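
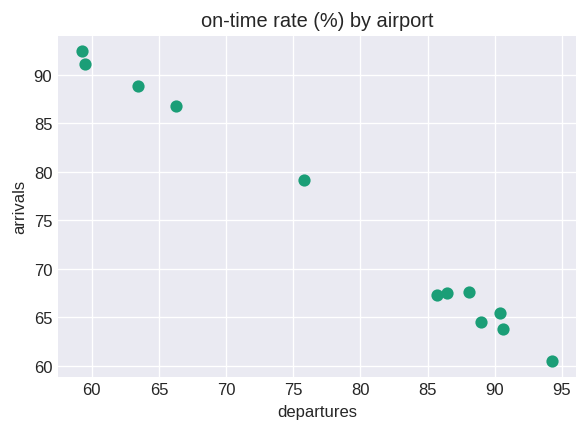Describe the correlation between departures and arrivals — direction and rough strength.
Points are negatively correlated; strong (|r| ≈ 1.0).

negative, strong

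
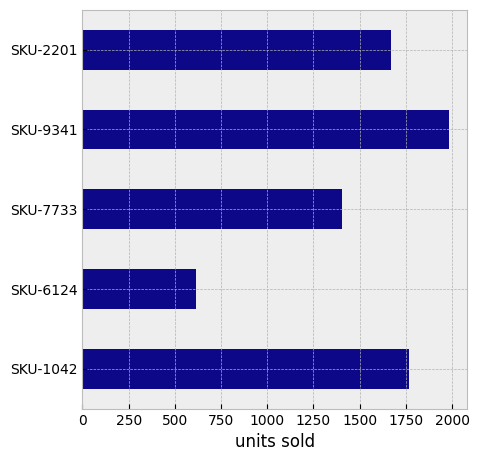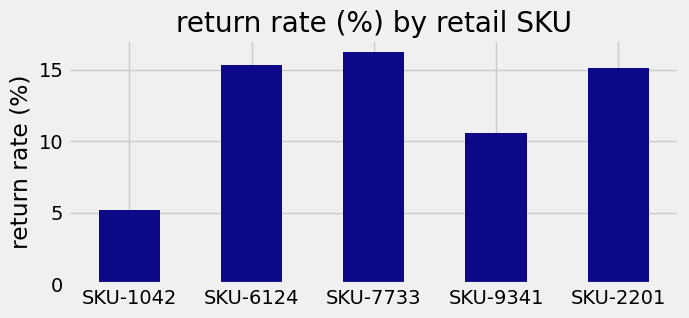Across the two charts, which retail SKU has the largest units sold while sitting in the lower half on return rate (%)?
SKU-9341

Chart 2 median return rate (%) ≈ 16; below-median retail SKUs: SKU-1042, SKU-9341. Among those, SKU-9341 has the highest units sold (≈ 2000).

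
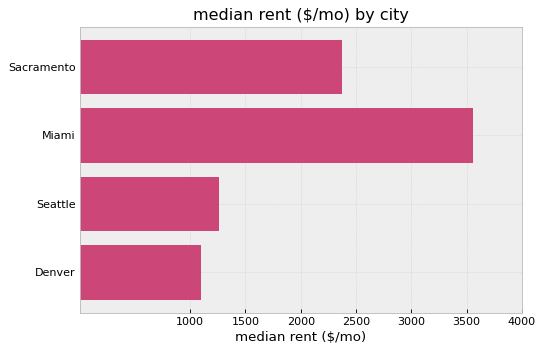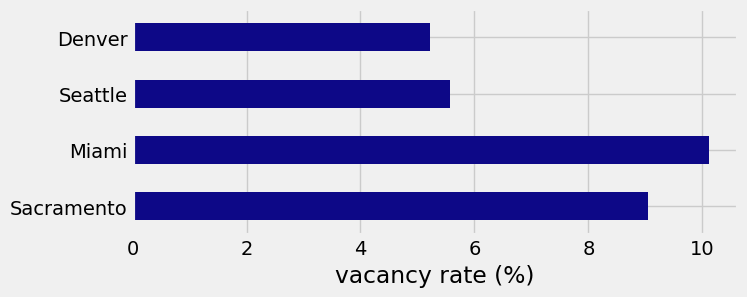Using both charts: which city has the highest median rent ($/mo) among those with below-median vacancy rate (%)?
Chart 2 median vacancy rate (%) ≈ 7; below-median cities: Seattle, Denver. Among those, Seattle has the highest median rent ($/mo) (≈ 1500).

Seattle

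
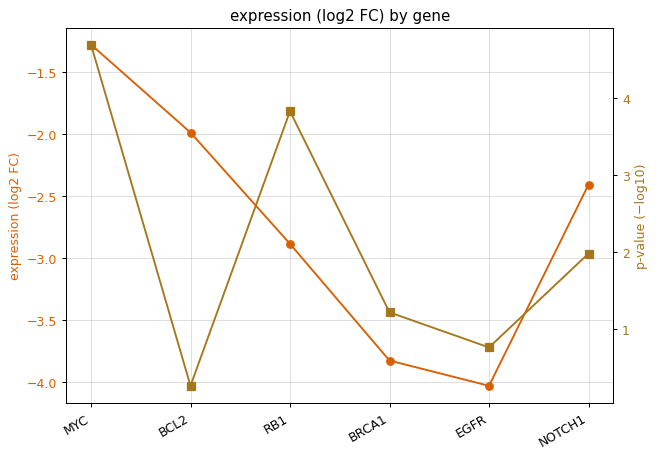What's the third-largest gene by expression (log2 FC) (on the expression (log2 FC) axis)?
NOTCH1

Top 4 (on the expression (log2 FC) axis): MYC ≈ -1.5, BCL2 ≈ -2.0, NOTCH1 ≈ -2.5, RB1 ≈ -3.0.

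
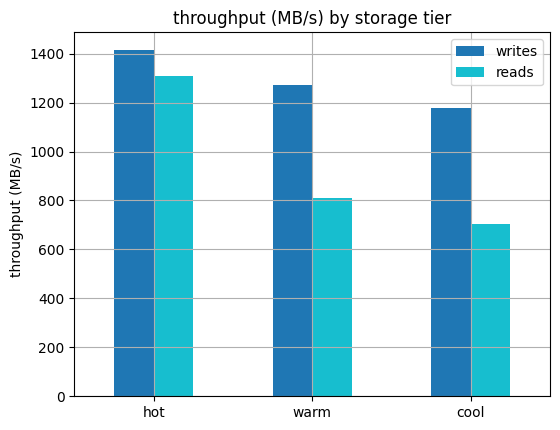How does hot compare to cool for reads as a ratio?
≈ 1.75×

hot ≈ 1400, cool ≈ 800; 1400/800 ≈ 1.75.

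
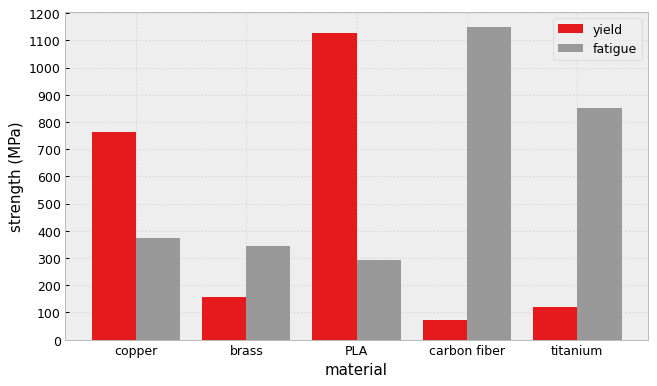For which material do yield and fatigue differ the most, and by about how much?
carbon fiber, ≈ 1000 MPa

carbon fiber: yield ≈ 100, fatigue ≈ 1100 → gap ≈ 1000. Next-largest (PLA) is only ≈ 800.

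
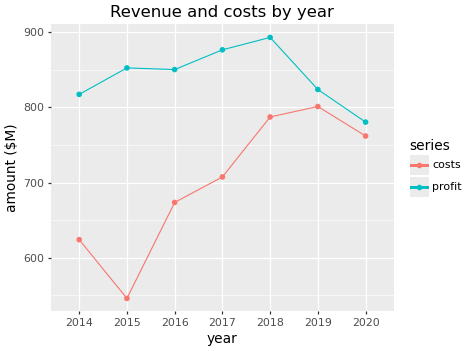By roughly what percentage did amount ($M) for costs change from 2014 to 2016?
≈ +8.3%

2014 ≈ 600, 2016 ≈ 650; (650 − 600) / 600 ≈ +8.3%.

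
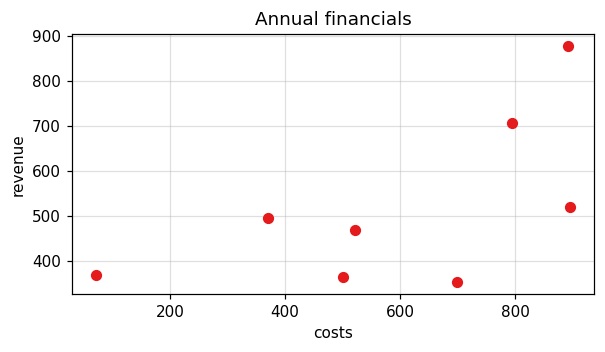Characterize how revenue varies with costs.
Points are positively correlated; moderate (|r| ≈ 0.6).

positive, moderate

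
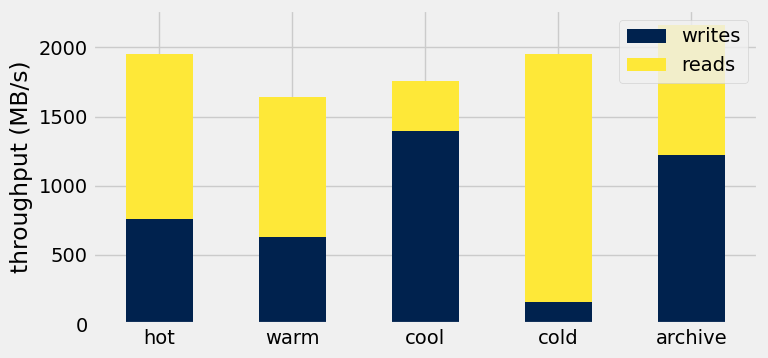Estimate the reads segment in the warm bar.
reads top ≈ 1600, bottom ≈ 600; segment ≈ 1000.

≈ 1000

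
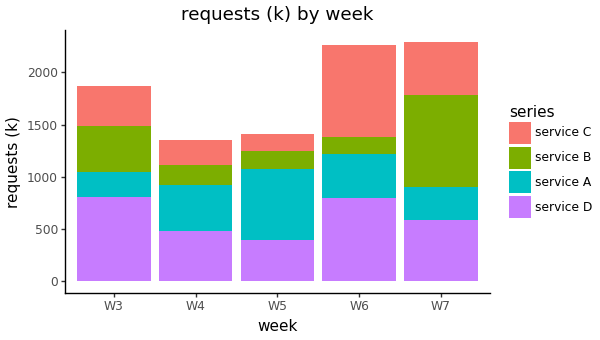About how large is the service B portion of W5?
≈ 200

service B top ≈ 1200, bottom ≈ 1000; segment ≈ 200.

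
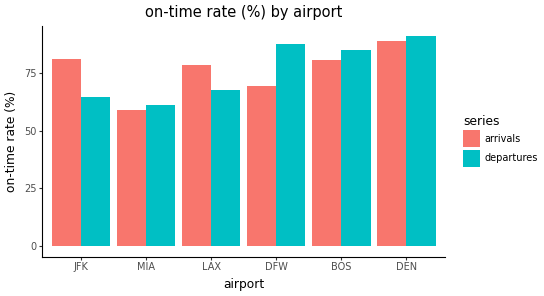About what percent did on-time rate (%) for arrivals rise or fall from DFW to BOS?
≈ +14.3%

DFW ≈ 70, BOS ≈ 80; (80 − 70) / 70 ≈ +14.3%.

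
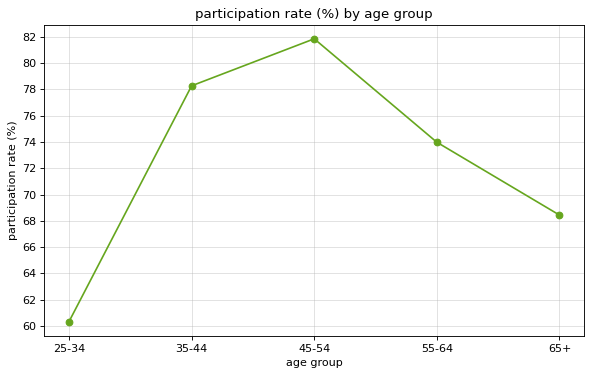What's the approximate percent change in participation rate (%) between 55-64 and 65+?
55-64 ≈ 74, 65+ ≈ 68; (68 − 74) / 74 ≈ -8.1%.

≈ -8.1%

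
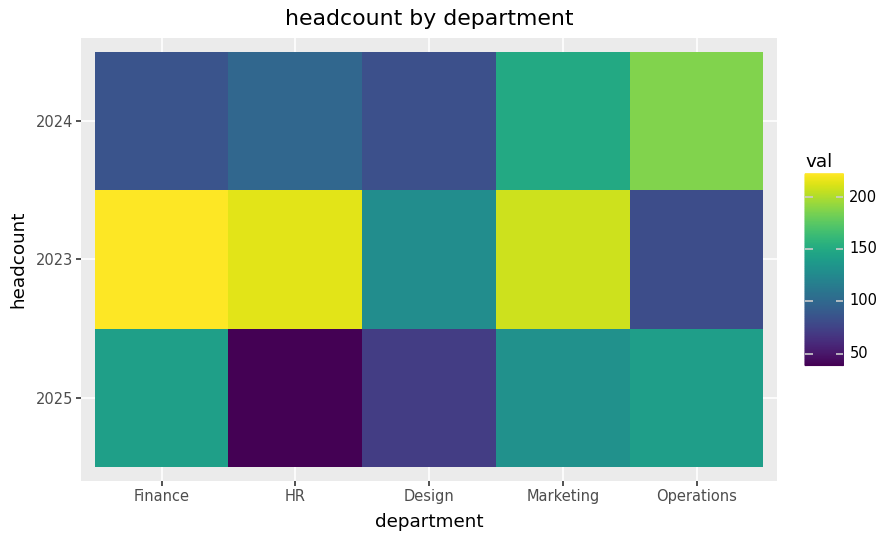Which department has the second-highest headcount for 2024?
Marketing

Top 3 for 2024: Operations ≈ 180, Marketing ≈ 160, HR ≈ 100.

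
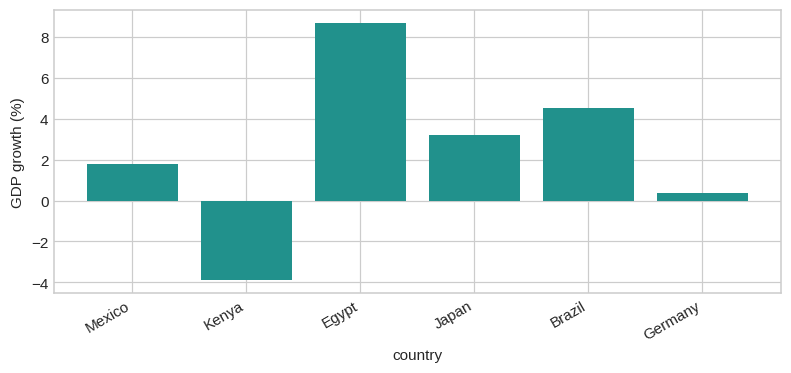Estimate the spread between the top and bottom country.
Max Egypt ≈ 8, min Kenya ≈ -4; range ≈ 12.

≈ 12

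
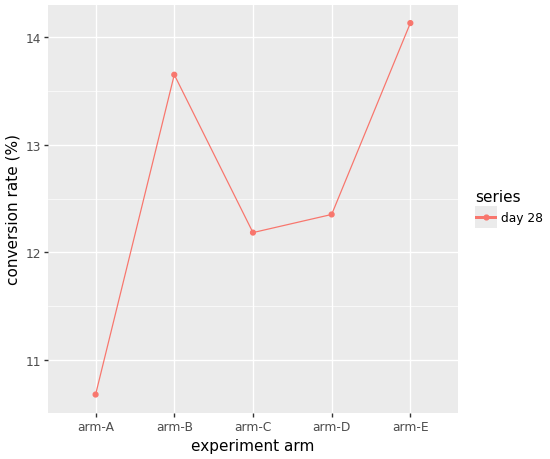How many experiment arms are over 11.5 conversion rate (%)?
4

Above 11.5: arm-B, arm-C, arm-D, arm-E.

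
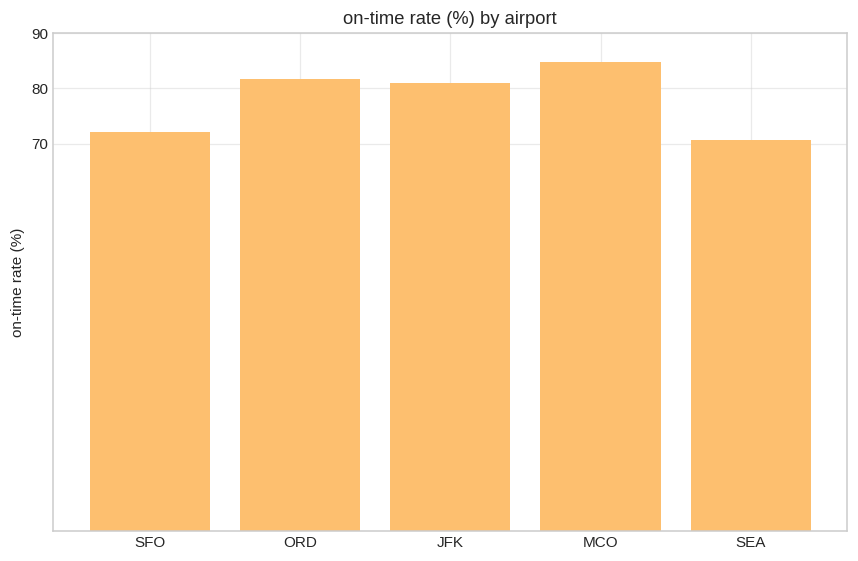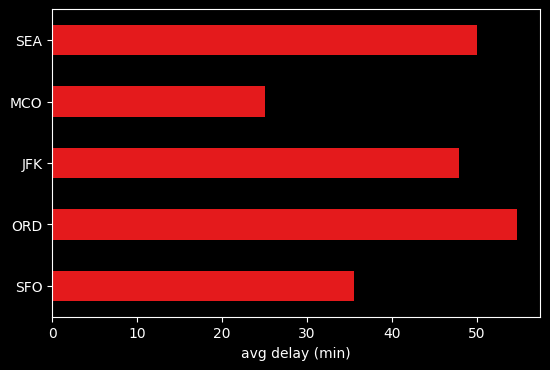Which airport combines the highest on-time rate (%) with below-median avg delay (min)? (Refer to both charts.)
MCO

Chart 2 median avg delay (min) ≈ 50; below-median airports: SFO, MCO. Among those, MCO has the highest on-time rate (%) (≈ 80).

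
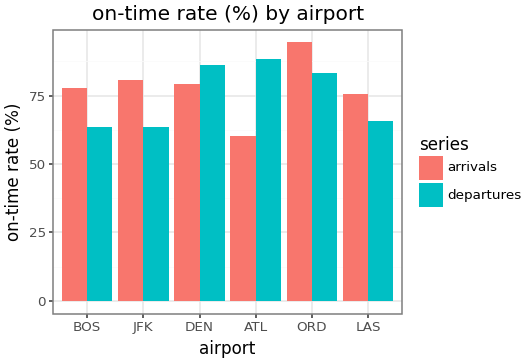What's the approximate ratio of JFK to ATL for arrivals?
JFK ≈ 80, ATL ≈ 60; 80/60 ≈ 1.33.

≈ 1.33×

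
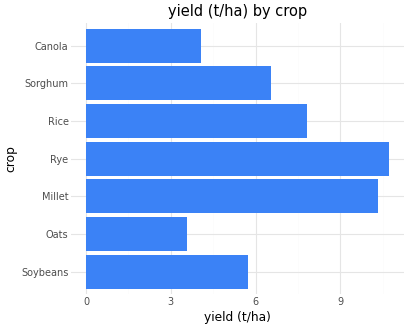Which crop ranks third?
Top 4: Rye ≈ 11, Millet ≈ 10, Rice ≈ 8, Sorghum ≈ 7.

Rice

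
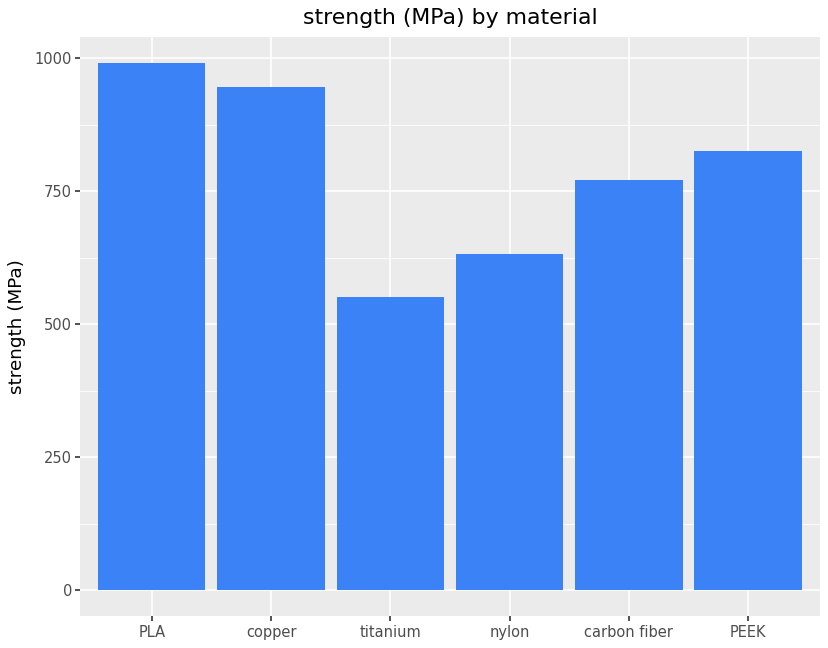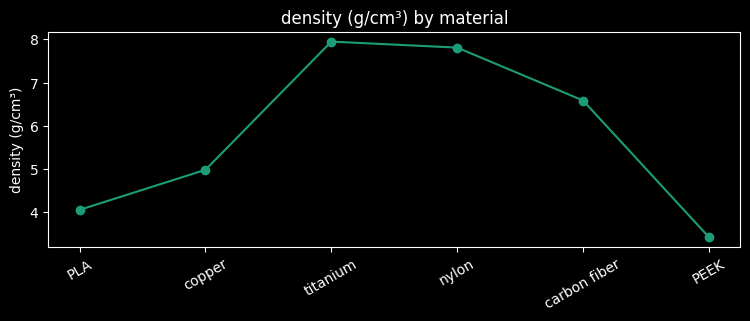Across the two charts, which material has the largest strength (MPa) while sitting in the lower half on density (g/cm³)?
Chart 2 median density (g/cm³) ≈ 6; below-median materials: PLA, copper, PEEK. Among those, PLA has the highest strength (MPa) (≈ 1000).

PLA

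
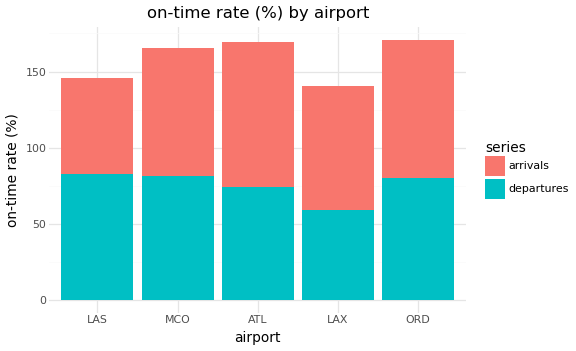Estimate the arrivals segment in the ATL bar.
arrivals top ≈ 160, bottom ≈ 80; segment ≈ 80.

≈ 80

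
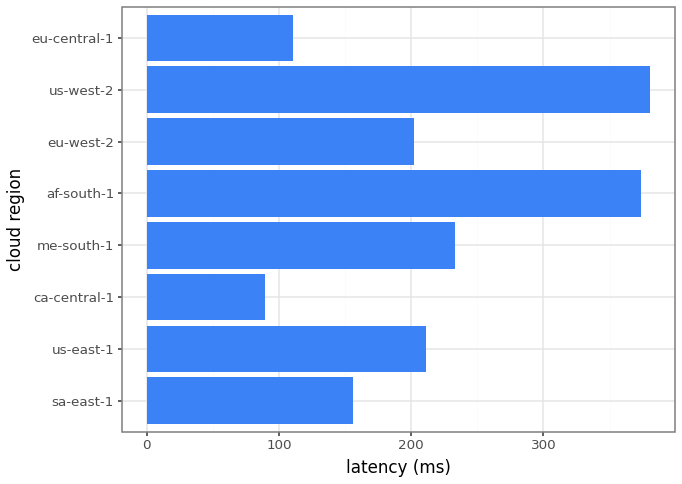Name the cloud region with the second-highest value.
af-south-1

Top 3: us-west-2 ≈ 400, af-south-1 ≈ 350, me-south-1 ≈ 250.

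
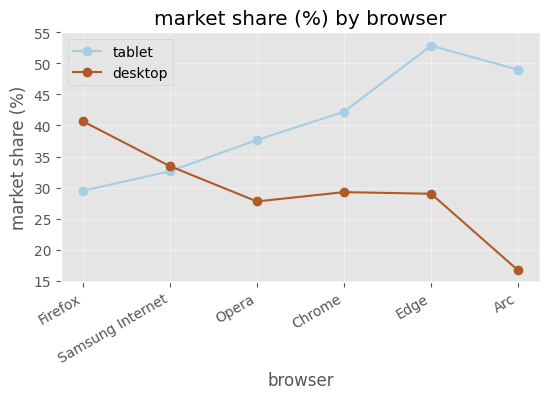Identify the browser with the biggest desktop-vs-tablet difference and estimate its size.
Arc, ≈ 35 %

Arc: desktop ≈ 15, tablet ≈ 50 → gap ≈ 35. Next-largest (Edge) is only ≈ 25.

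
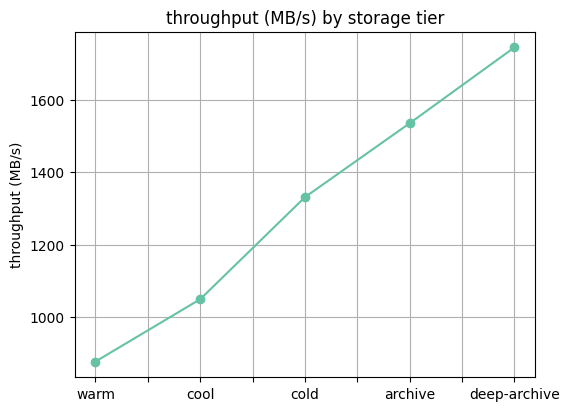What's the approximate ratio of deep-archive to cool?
≈ 1.7×

deep-archive ≈ 1700, cool ≈ 1000; 1700/1000 ≈ 1.7.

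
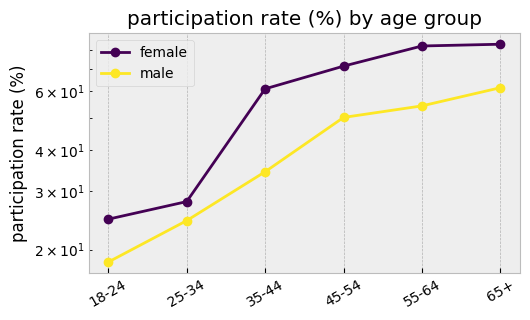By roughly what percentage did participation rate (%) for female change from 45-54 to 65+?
45-54 ≈ 70, 65+ ≈ 80; (80 − 70) / 70 ≈ +14.3%.

≈ +14.3%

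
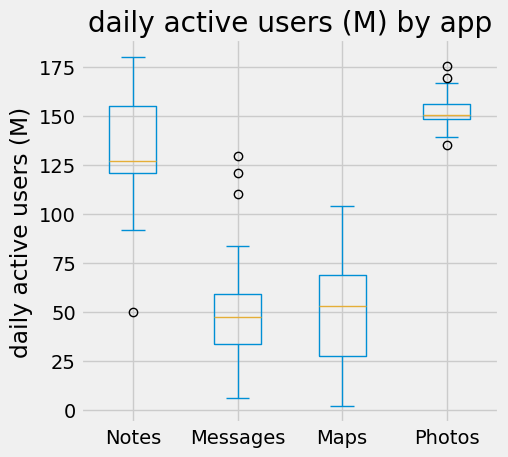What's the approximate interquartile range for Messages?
Q3 ≈ 60, Q1 ≈ 30; IQR ≈ 30.

≈ 30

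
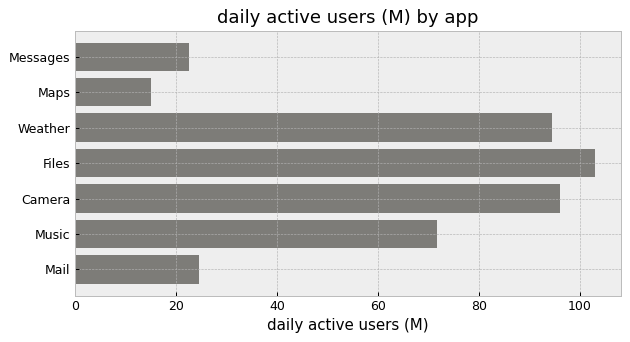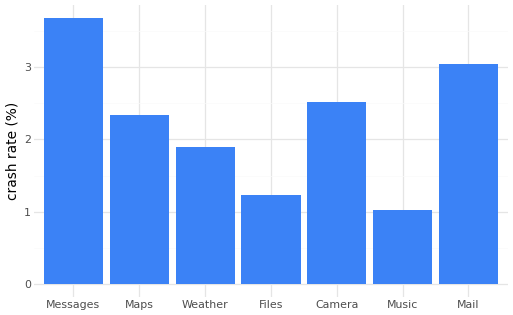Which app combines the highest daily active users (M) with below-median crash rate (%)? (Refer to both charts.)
Chart 2 median crash rate (%) ≈ 2.5; below-median apps: Weather, Files, Music. Among those, Files has the highest daily active users (M) (≈ 100).

Files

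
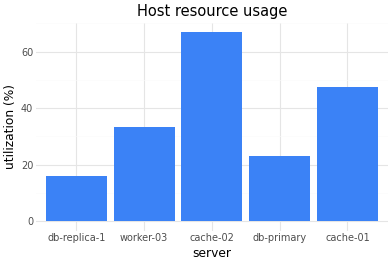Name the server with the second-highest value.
Top 3: cache-02 ≈ 70, cache-01 ≈ 50, worker-03 ≈ 30.

cache-01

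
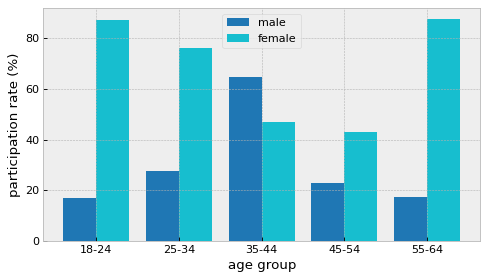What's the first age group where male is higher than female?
35-44

25-34: male ≈ 30 vs female ≈ 80 (not yet); 35-44: male ≈ 60 vs female ≈ 50 (first crossover).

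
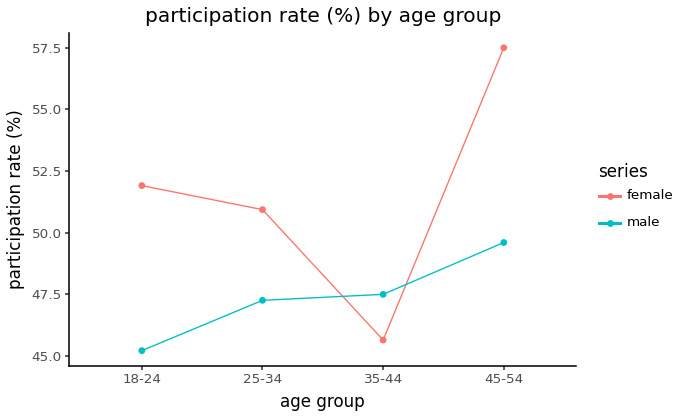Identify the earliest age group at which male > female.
35-44

25-34: male ≈ 48 vs female ≈ 50 (not yet); 35-44: male ≈ 48 vs female ≈ 46 (first crossover).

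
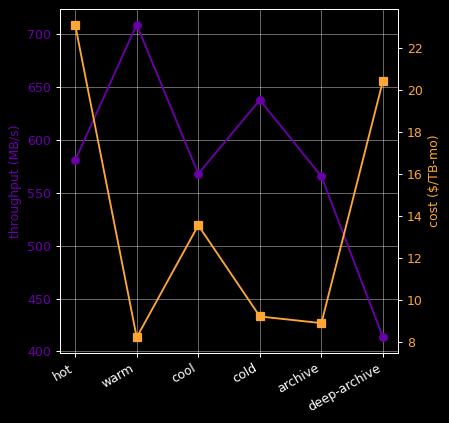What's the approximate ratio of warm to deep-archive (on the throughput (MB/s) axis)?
≈ 1.65×

warm ≈ 700, deep-archive ≈ 425; 700/425 ≈ 1.65.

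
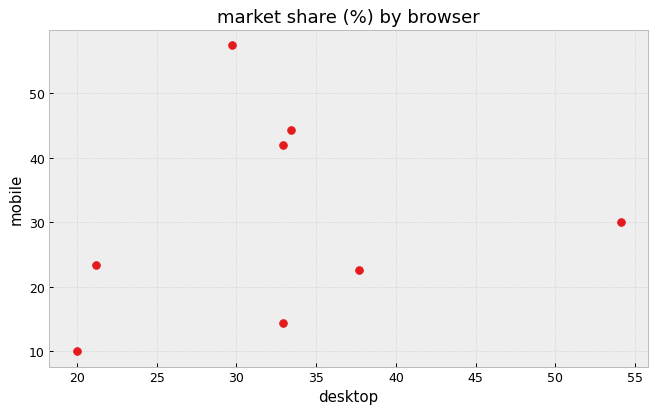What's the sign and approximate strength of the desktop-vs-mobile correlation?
Points are roughly uncorrelated; weak (|r| ≈ 0.2).

no clear correlation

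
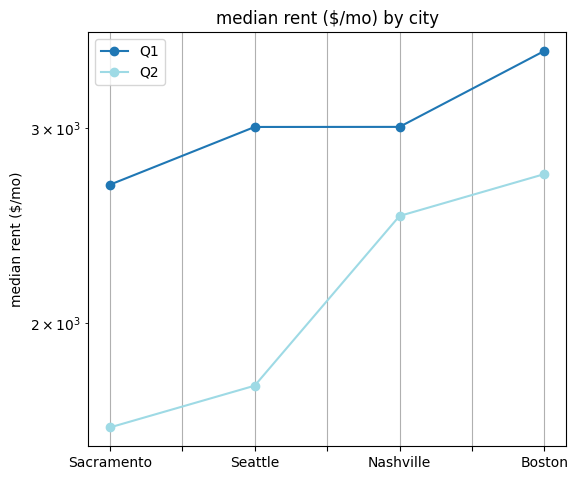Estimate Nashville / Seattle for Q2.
Nashville ≈ 2600, Seattle ≈ 1800; 2600/1800 ≈ 1.44.

≈ 1.44×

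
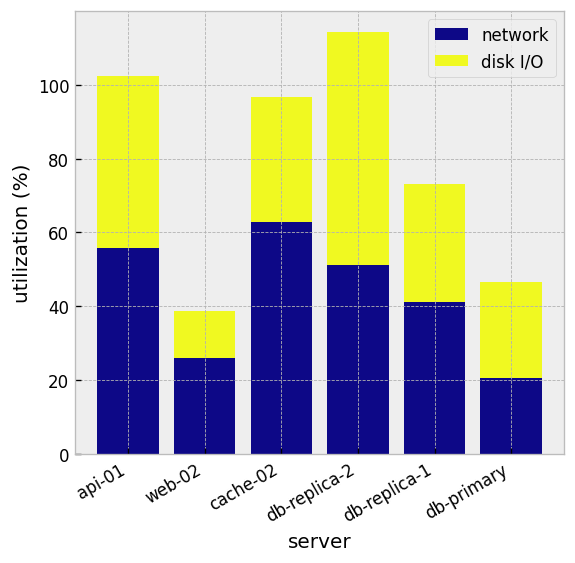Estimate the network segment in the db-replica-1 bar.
≈ 40

network top ≈ 40, bottom ≈ 0; segment ≈ 40.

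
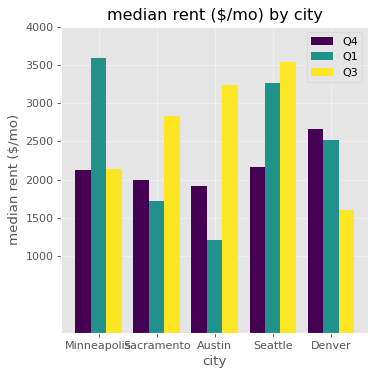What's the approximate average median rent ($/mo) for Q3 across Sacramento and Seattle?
(3000 + 3500) / 2 ≈ 3250.

≈ 3250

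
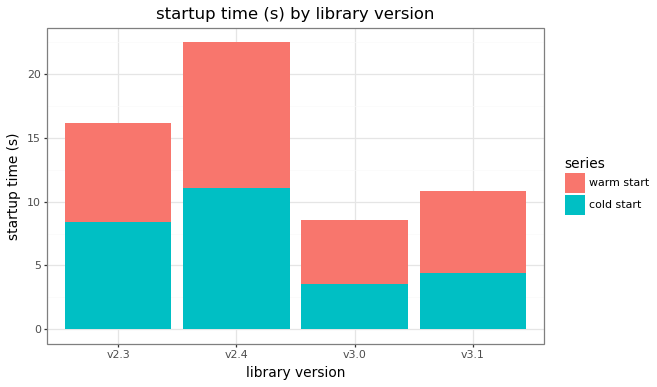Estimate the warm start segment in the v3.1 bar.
warm start top ≈ 10, bottom ≈ 4; segment ≈ 6.

≈ 6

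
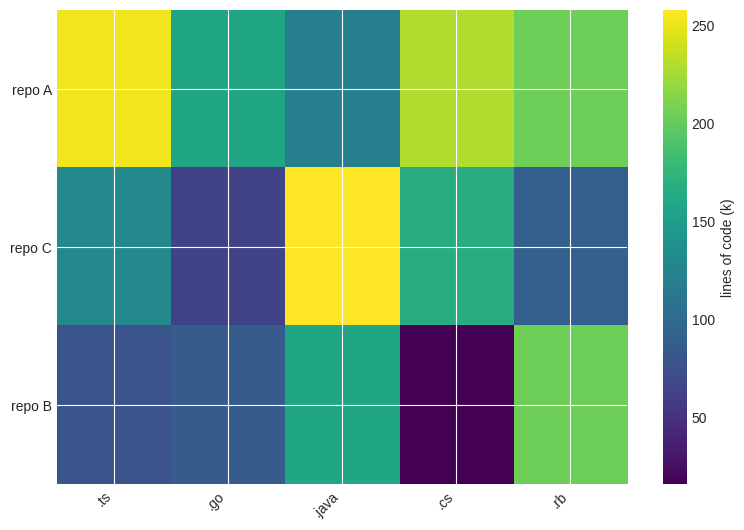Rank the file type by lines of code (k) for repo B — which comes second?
.java

Top 3 for repo B: .rb ≈ 200, .java ≈ 150, .go ≈ 75.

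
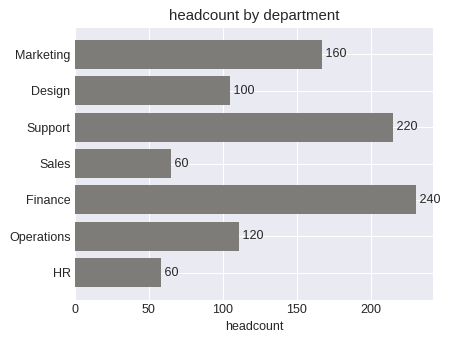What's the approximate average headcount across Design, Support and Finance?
≈ 187

(100 + 220 + 240) / 3 ≈ 187.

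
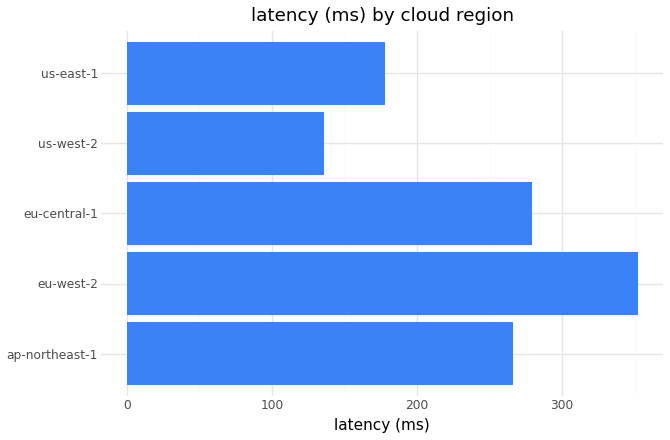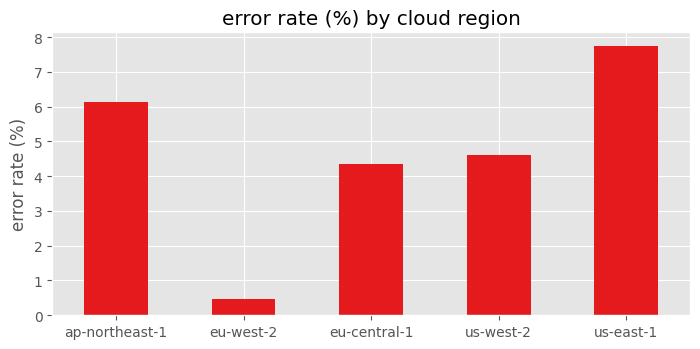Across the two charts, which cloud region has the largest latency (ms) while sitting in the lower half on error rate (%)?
Chart 2 median error rate (%) ≈ 5; below-median cloud regions: eu-west-2, eu-central-1. Among those, eu-west-2 has the highest latency (ms) (≈ 350).

eu-west-2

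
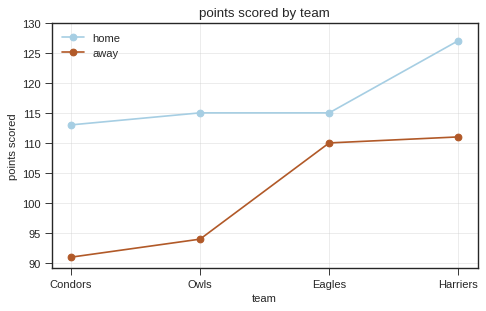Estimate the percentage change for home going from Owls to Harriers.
Owls ≈ 115, Harriers ≈ 125; (125 − 115) / 115 ≈ +8.7%.

≈ +8.7%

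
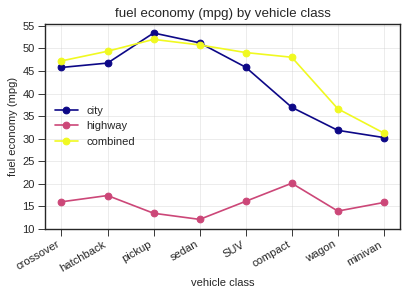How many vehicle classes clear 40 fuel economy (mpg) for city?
5

Above 40: crossover, hatchback, pickup, sedan, SUV.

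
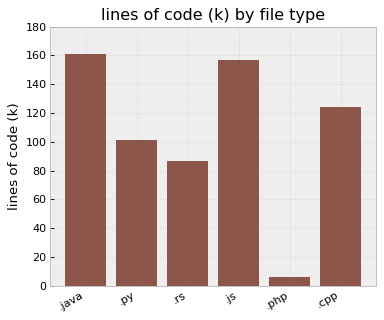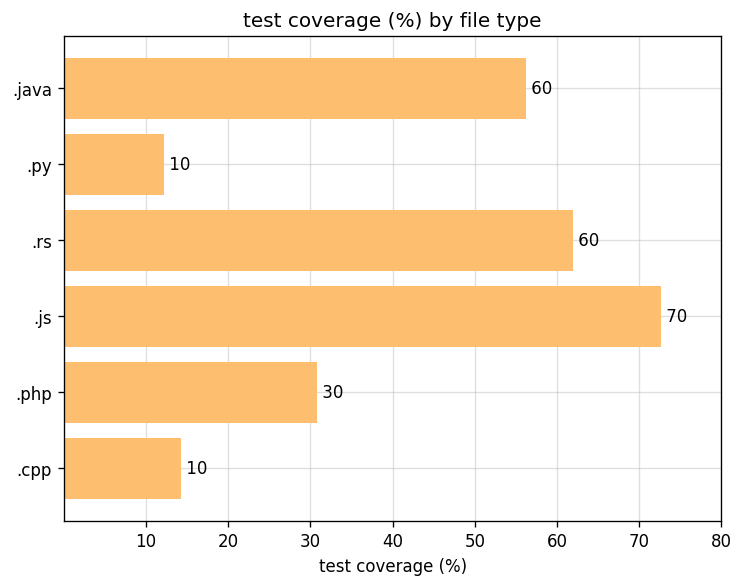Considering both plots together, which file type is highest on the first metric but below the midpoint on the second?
Chart 2 median test coverage (%) ≈ 40; below-median file types: .py, .php, .cpp. Among those, .cpp has the highest lines of code (k) (≈ 120).

.cpp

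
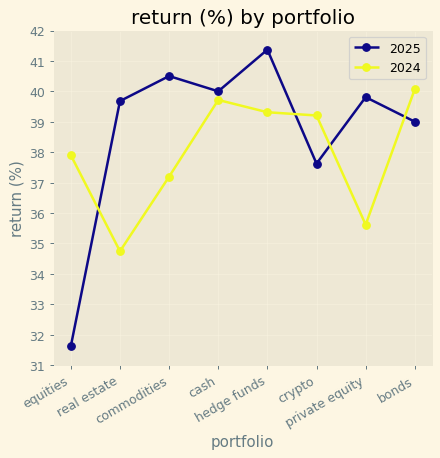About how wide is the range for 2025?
Max hedge funds ≈ 41, min equities ≈ 32; range ≈ 9.

≈ 9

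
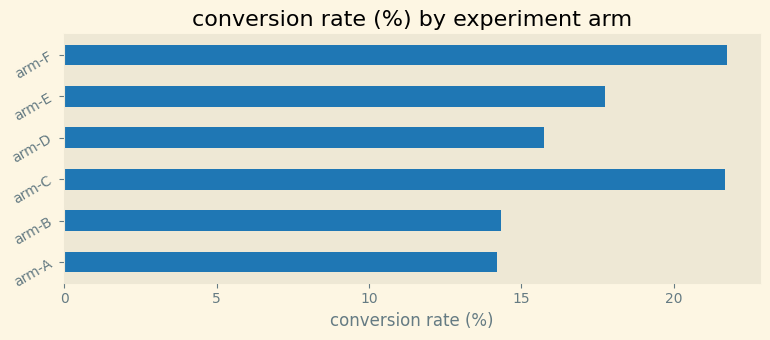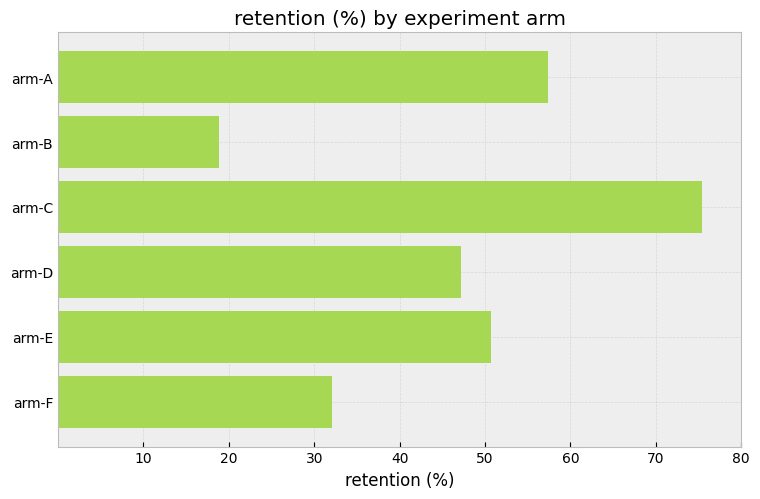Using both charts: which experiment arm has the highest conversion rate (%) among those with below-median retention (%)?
arm-F

Chart 2 median retention (%) ≈ 50; below-median experiment arms: arm-B, arm-D, arm-F. Among those, arm-F has the highest conversion rate (%) (≈ 22).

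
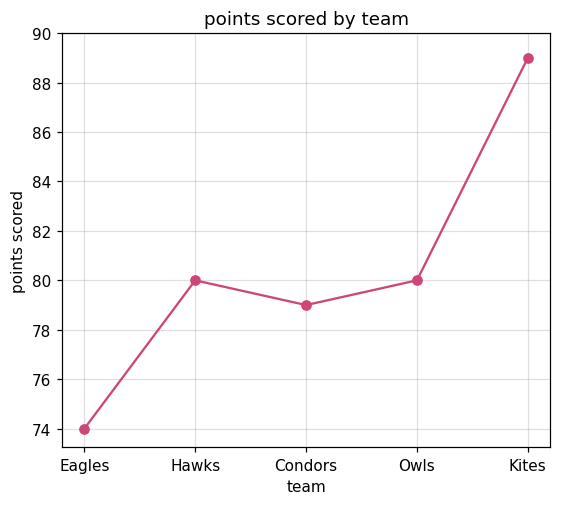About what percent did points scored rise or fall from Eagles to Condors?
Eagles ≈ 74, Condors ≈ 80; (80 − 74) / 74 ≈ +8.1%.

≈ +8.1%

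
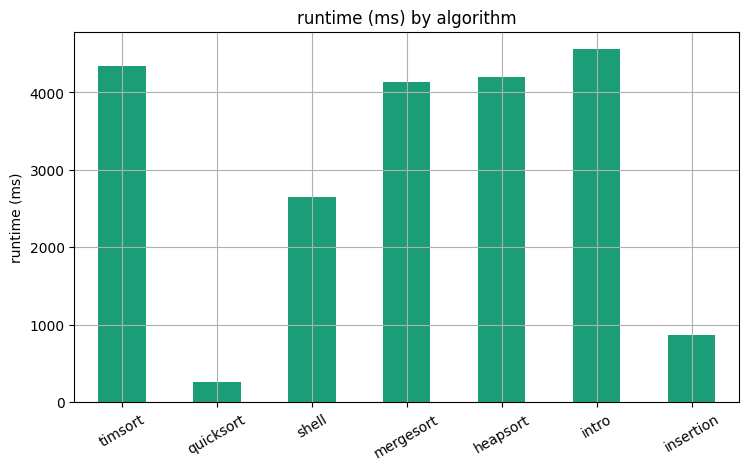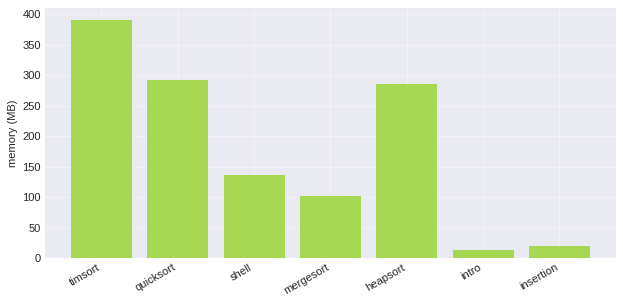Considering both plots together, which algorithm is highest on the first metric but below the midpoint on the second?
intro

Chart 2 median memory (MB) ≈ 150; below-median algorithms: mergesort, intro, insertion. Among those, intro has the highest runtime (ms) (≈ 4500).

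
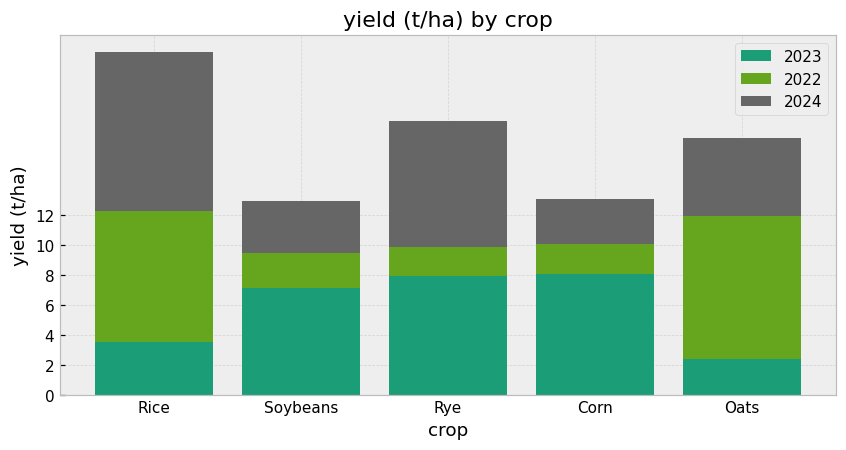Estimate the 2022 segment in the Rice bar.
≈ 8

2022 top ≈ 12, bottom ≈ 4; segment ≈ 8.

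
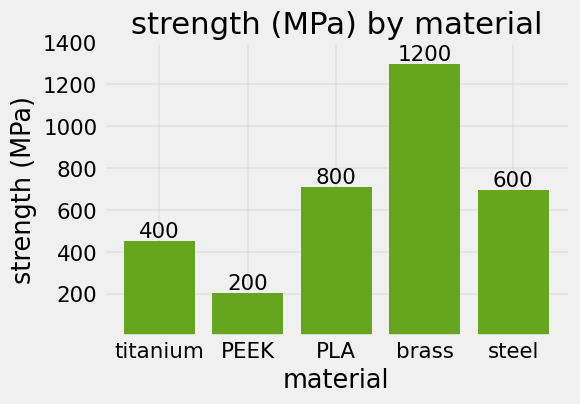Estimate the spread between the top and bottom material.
Max brass ≈ 1200, min PEEK ≈ 200; range ≈ 1000.

≈ 1000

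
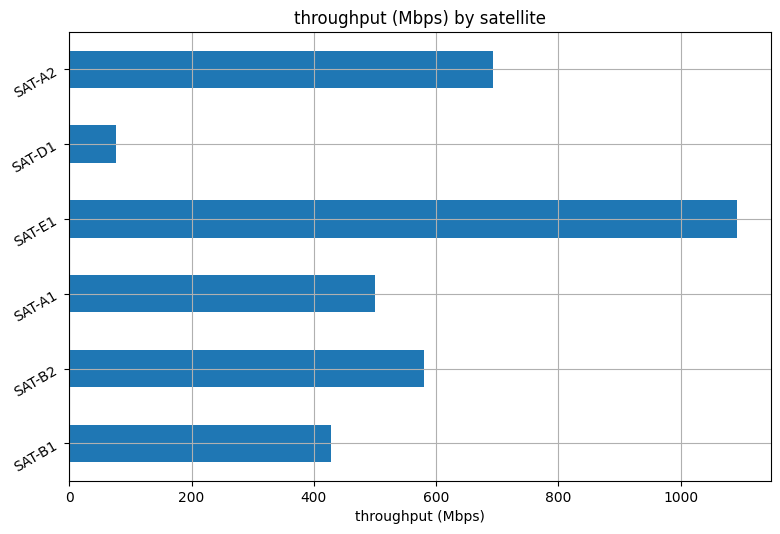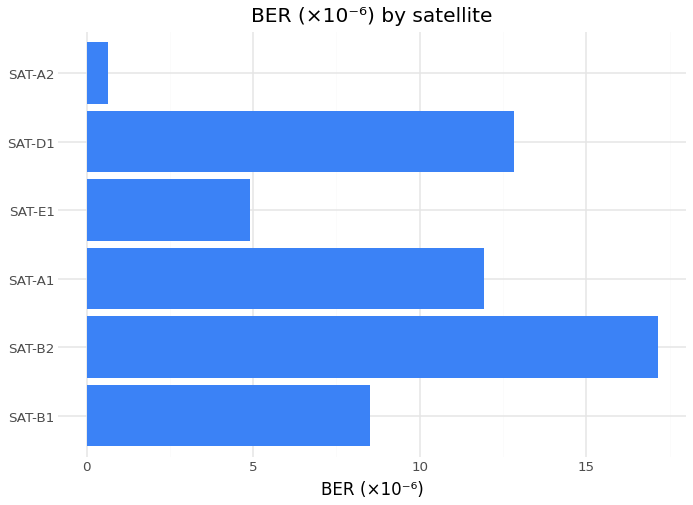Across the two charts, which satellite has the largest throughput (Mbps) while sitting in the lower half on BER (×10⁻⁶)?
SAT-E1

Chart 2 median BER (×10⁻⁶) ≈ 10; below-median satellites: SAT-B1, SAT-E1, SAT-A2. Among those, SAT-E1 has the highest throughput (Mbps) (≈ 1000).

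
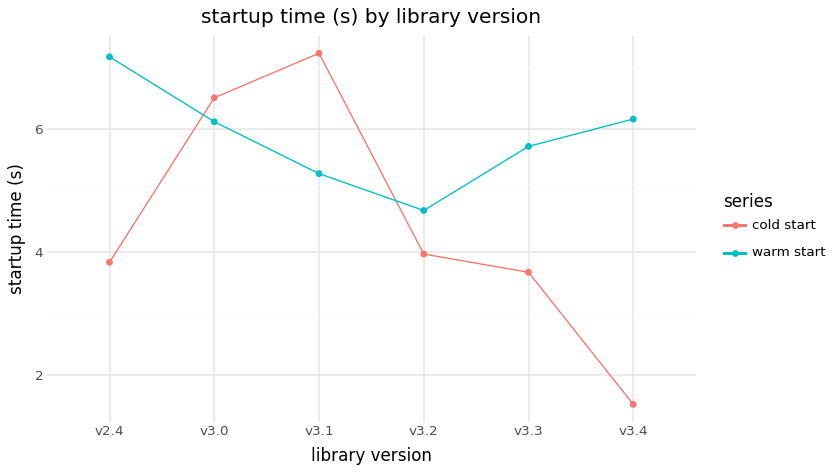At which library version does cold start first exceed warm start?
v2.4: cold start ≈ 4.0 vs warm start ≈ 7.0 (not yet); v3.0: cold start ≈ 6.5 vs warm start ≈ 6.0 (first crossover).

v3.0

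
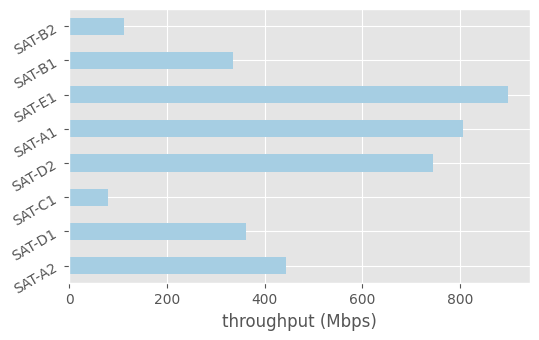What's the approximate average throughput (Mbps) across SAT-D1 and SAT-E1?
≈ 650

(400 + 900) / 2 ≈ 650.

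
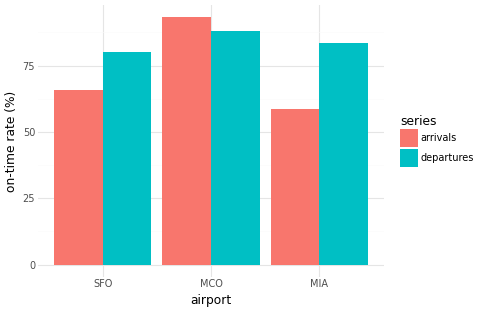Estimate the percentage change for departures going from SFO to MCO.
SFO ≈ 80, MCO ≈ 90; (90 − 80) / 80 ≈ +12.5%.

≈ +12.5%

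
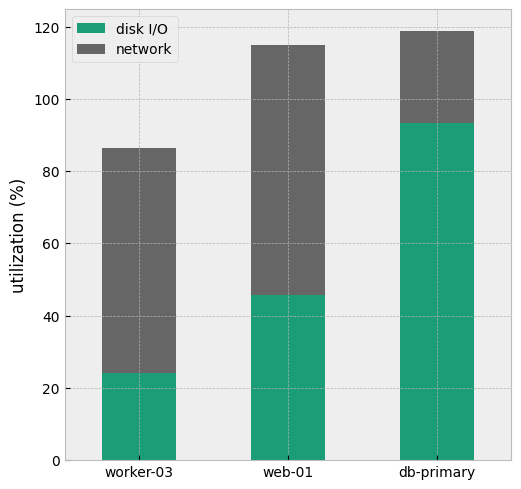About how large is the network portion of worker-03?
network top ≈ 90, bottom ≈ 20; segment ≈ 70.

≈ 70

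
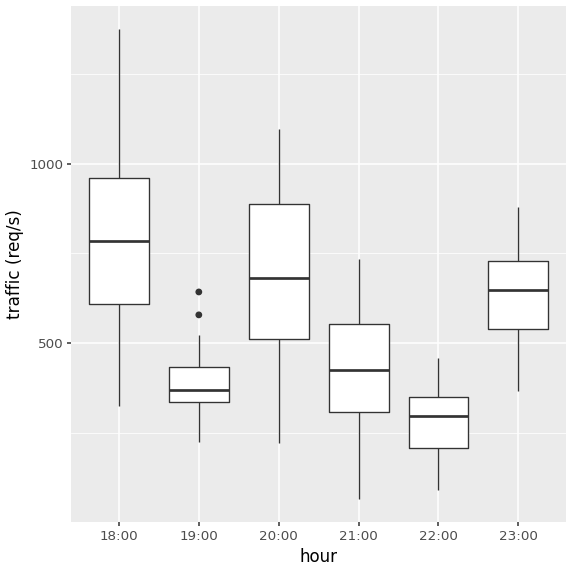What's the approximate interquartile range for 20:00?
Q3 ≈ 900, Q1 ≈ 500; IQR ≈ 400.

≈ 400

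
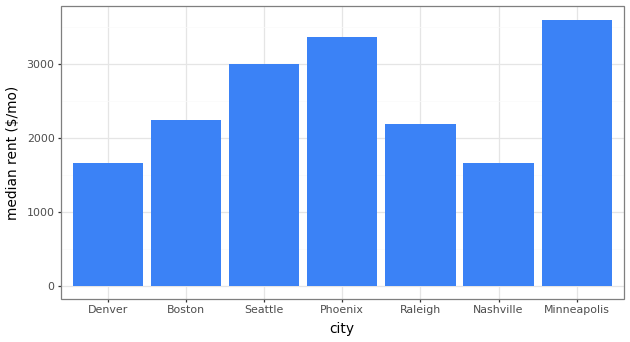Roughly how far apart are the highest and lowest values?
≈ 2000

Max Minneapolis ≈ 3500, min Denver ≈ 1500; range ≈ 2000.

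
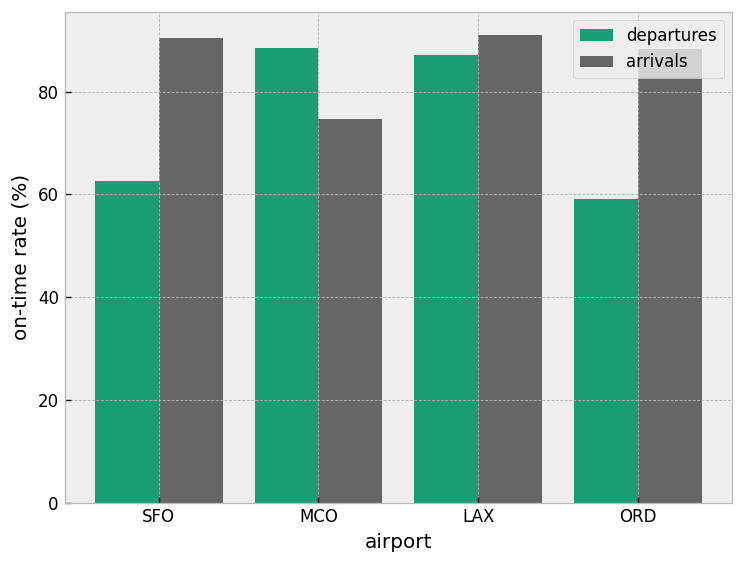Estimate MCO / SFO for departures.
≈ 1.5×

MCO ≈ 90, SFO ≈ 60; 90/60 ≈ 1.5.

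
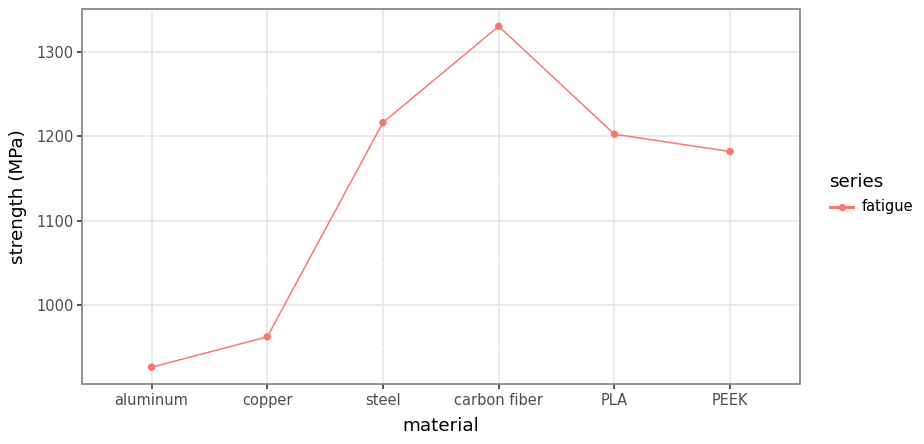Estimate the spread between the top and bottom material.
Max carbon fiber ≈ 1350, min aluminum ≈ 950; range ≈ 400.

≈ 400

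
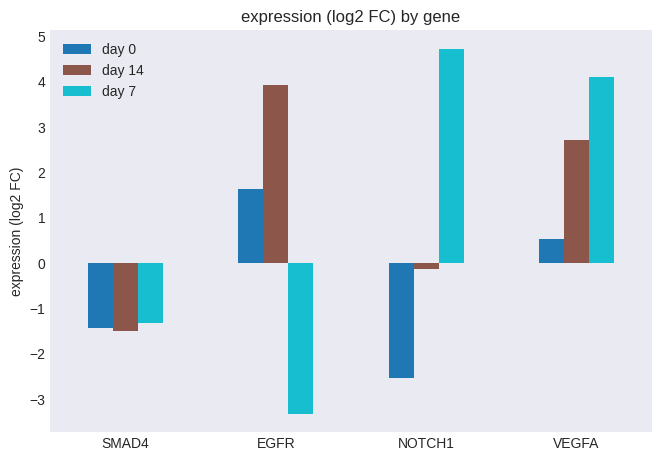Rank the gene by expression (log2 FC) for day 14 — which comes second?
Top 3 for day 14: EGFR ≈ 4, VEGFA ≈ 3, NOTCH1 ≈ 0.

VEGFA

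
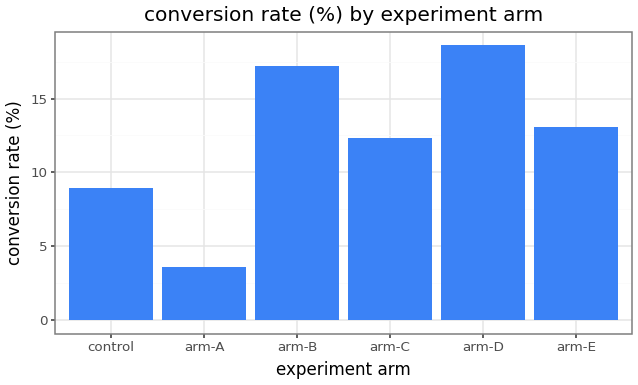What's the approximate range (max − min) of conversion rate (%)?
≈ 14

Max arm-D ≈ 18, min arm-A ≈ 4; range ≈ 14.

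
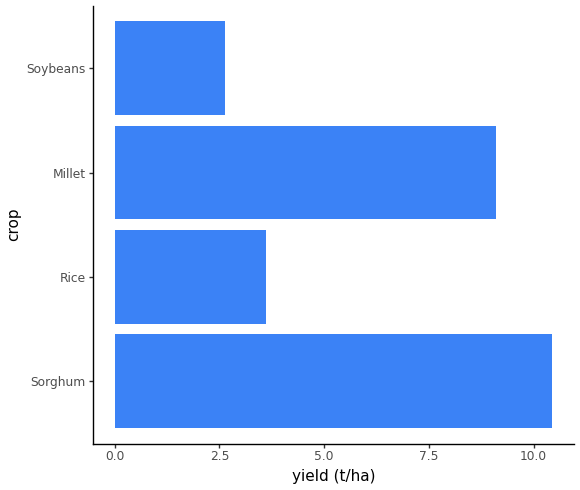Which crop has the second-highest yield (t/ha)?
Millet

Top 3: Sorghum ≈ 10, Millet ≈ 9, Rice ≈ 4.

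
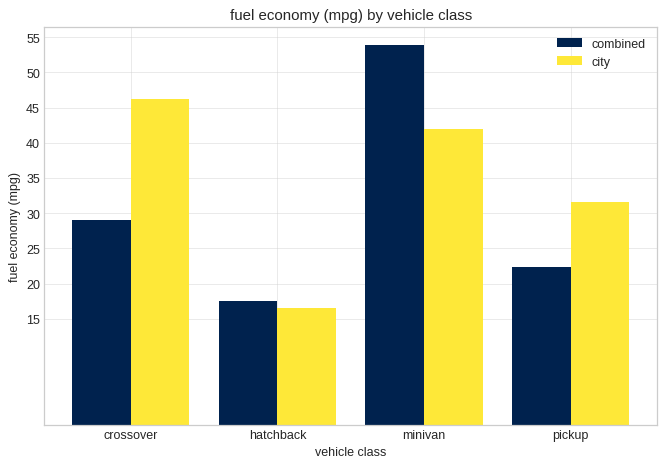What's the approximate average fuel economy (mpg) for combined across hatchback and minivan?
≈ 35

(15 + 55) / 2 ≈ 35.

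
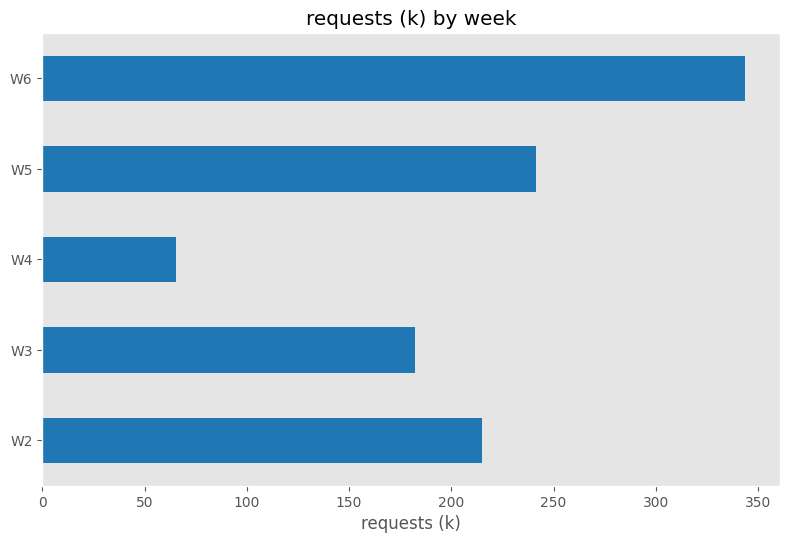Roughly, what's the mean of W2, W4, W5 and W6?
≈ 212

(200 + 50 + 250 + 350) / 4 ≈ 212.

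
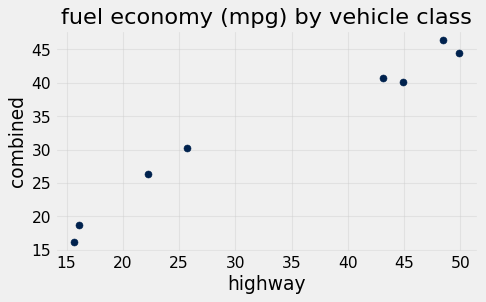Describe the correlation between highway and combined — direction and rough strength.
positive, strong

Points are positively correlated; strong (|r| ≈ 1.0).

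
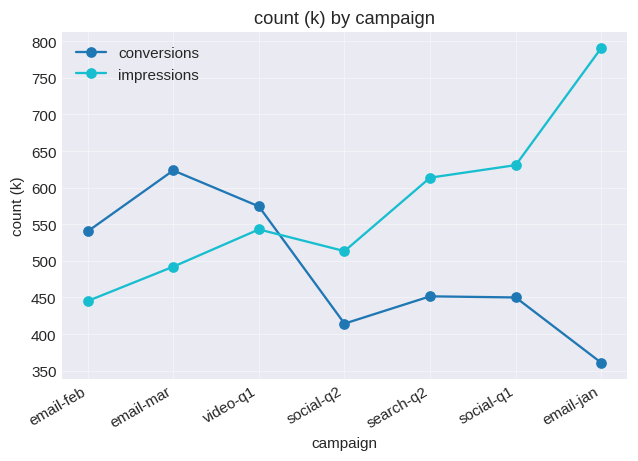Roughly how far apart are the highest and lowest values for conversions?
≈ 250

Max email-mar ≈ 600, min email-jan ≈ 350; range ≈ 250.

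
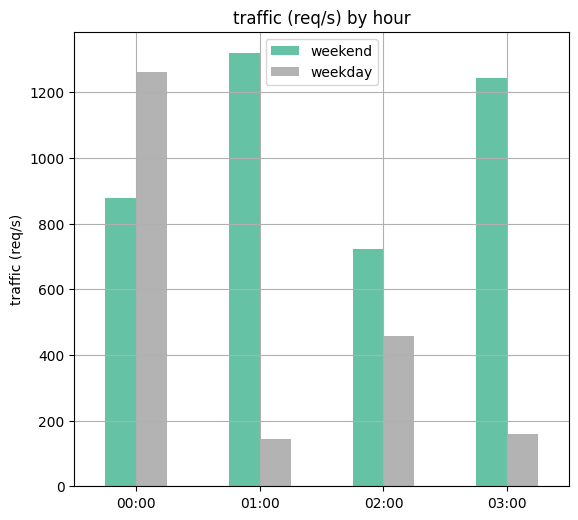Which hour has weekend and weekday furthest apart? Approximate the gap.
01:00: weekend ≈ 1400, weekday ≈ 200 → gap ≈ 1200. Next-largest (03:00) is only ≈ 1000.

01:00, ≈ 1200 req/s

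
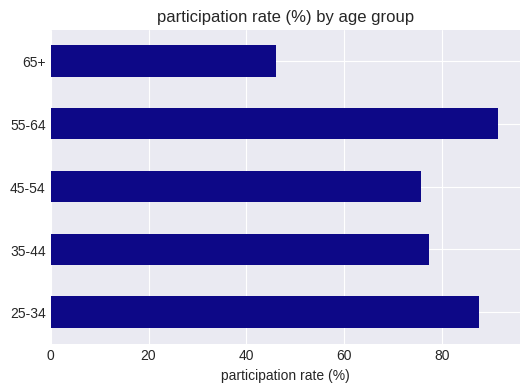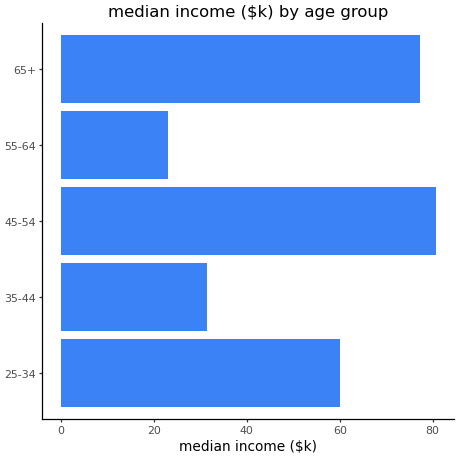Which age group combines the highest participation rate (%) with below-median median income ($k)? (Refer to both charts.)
Chart 2 median median income ($k) ≈ 60; below-median age groups: 35-44, 55-64. Among those, 55-64 has the highest participation rate (%) (≈ 90).

55-64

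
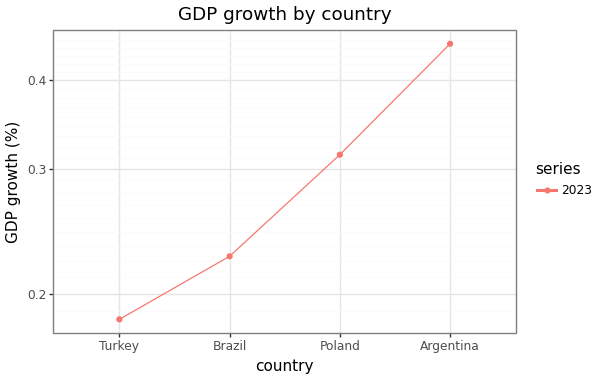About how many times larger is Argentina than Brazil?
Argentina ≈ 0.45, Brazil ≈ 0.25; 0.45/0.25 ≈ 1.8.

≈ 1.8×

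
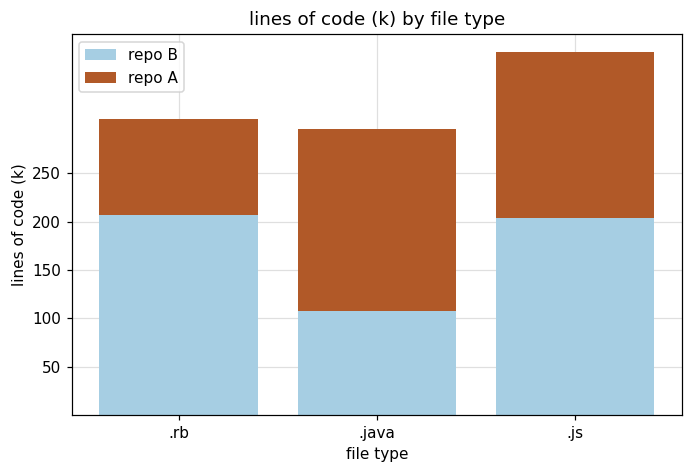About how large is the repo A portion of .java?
≈ 200

repo A top ≈ 300, bottom ≈ 100; segment ≈ 200.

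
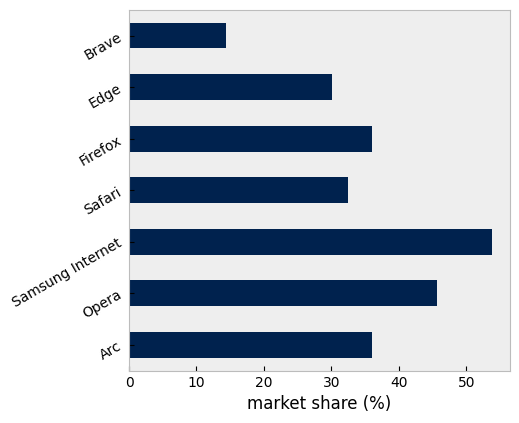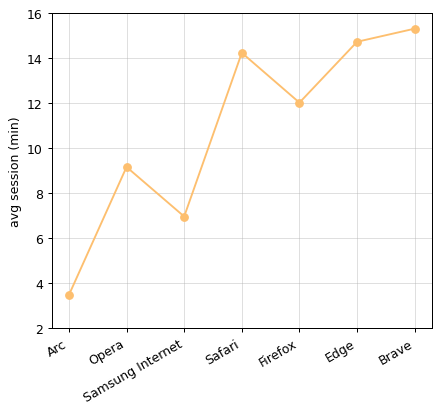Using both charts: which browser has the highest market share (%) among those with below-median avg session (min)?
Samsung Internet

Chart 2 median avg session (min) ≈ 12; below-median browsers: Arc, Opera, Samsung Internet. Among those, Samsung Internet has the highest market share (%) (≈ 55).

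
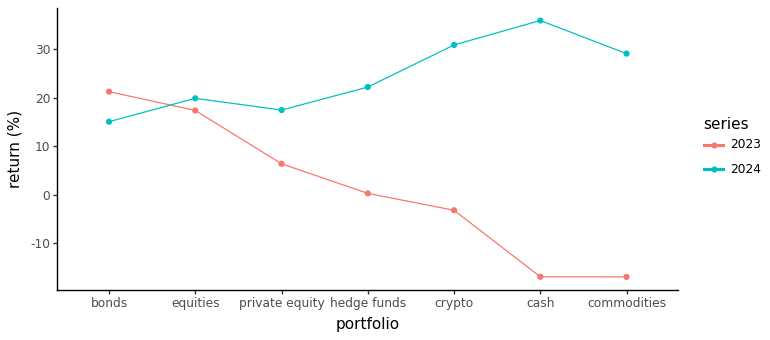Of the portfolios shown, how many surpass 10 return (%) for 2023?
Above 10: bonds, equities.

2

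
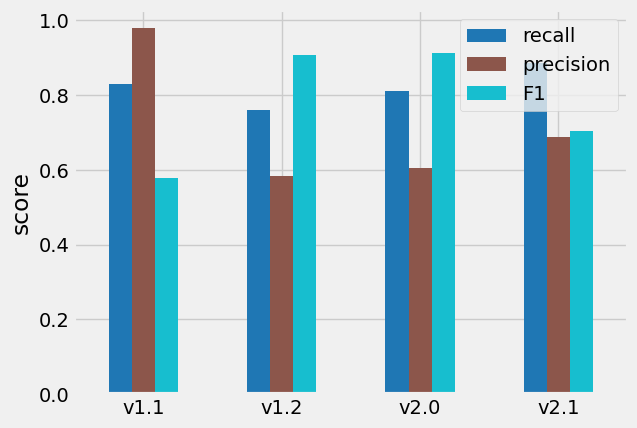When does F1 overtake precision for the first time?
v1.2

v1.1: F1 ≈ 0.6 vs precision ≈ 1.0 (not yet); v1.2: F1 ≈ 0.9 vs precision ≈ 0.6 (first crossover).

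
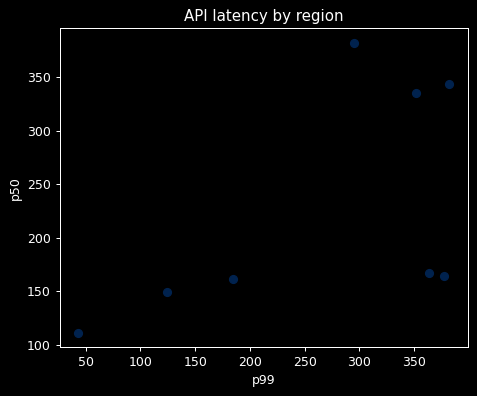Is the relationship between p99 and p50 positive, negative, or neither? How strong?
Points are positively correlated; moderate (|r| ≈ 0.6).

positive, moderate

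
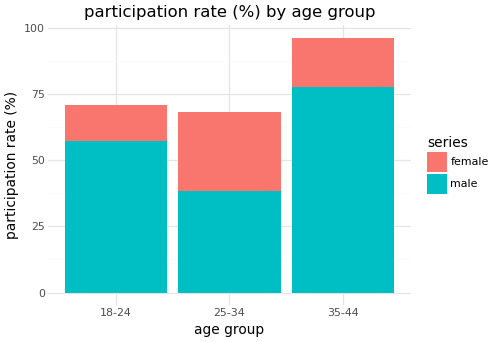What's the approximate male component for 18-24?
male top ≈ 60, bottom ≈ 0; segment ≈ 60.

≈ 60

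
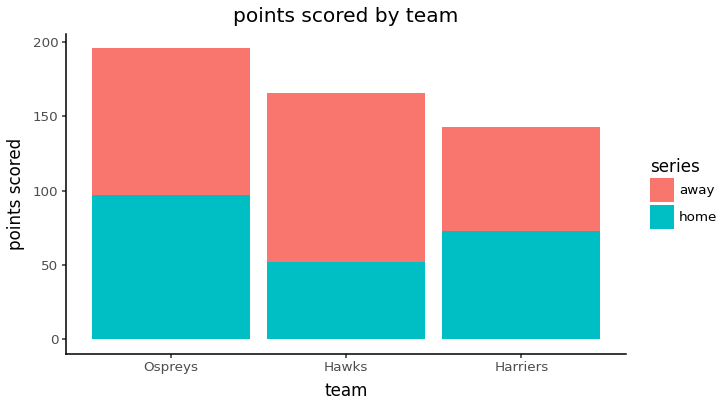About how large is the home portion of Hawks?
home top ≈ 60, bottom ≈ 0; segment ≈ 60.

≈ 60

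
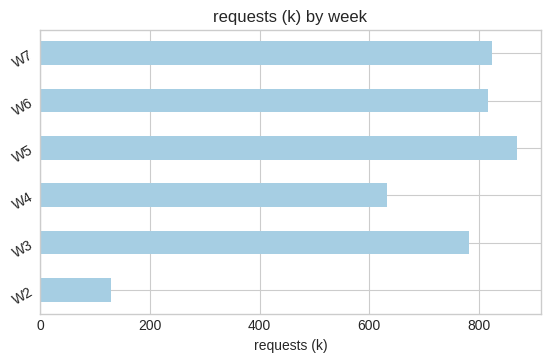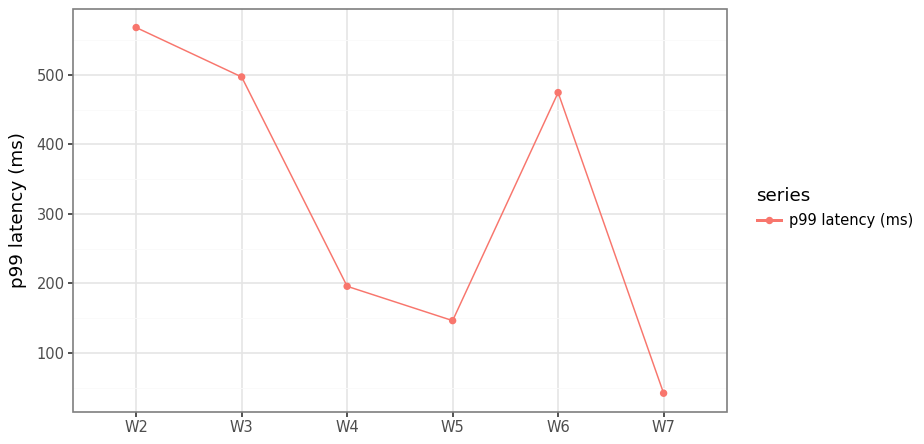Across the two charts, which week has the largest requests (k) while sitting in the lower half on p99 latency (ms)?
W5

Chart 2 median p99 latency (ms) ≈ 300; below-median weeks: W4, W5, W7. Among those, W5 has the highest requests (k) (≈ 900).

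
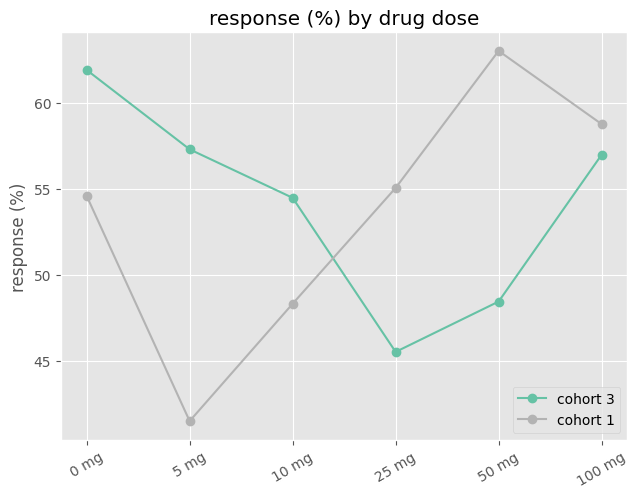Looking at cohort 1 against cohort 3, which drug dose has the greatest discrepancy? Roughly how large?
5 mg, ≈ 16 %

5 mg: cohort 1 ≈ 42, cohort 3 ≈ 58 → gap ≈ 16. Next-largest (50 mg) is only ≈ 14.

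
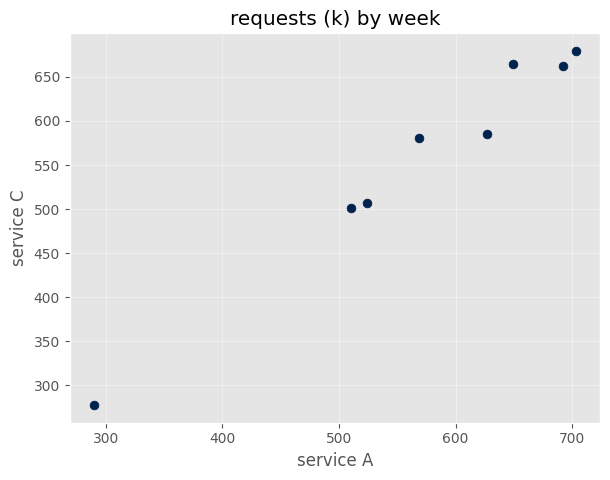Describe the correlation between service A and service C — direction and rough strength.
Points are positively correlated; strong (|r| ≈ 1.0).

positive, strong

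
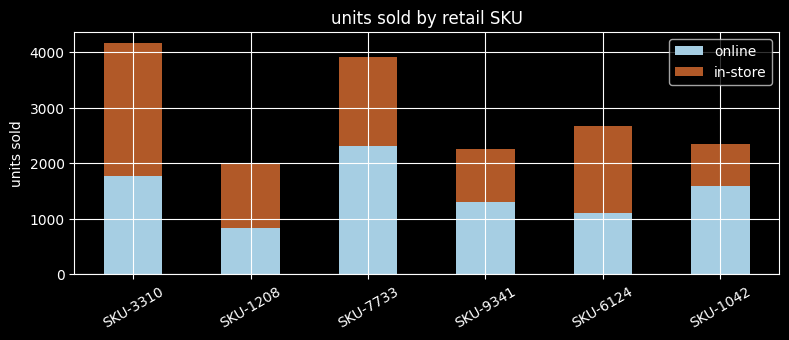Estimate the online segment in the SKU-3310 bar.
online top ≈ 2000, bottom ≈ 0; segment ≈ 2000.

≈ 2000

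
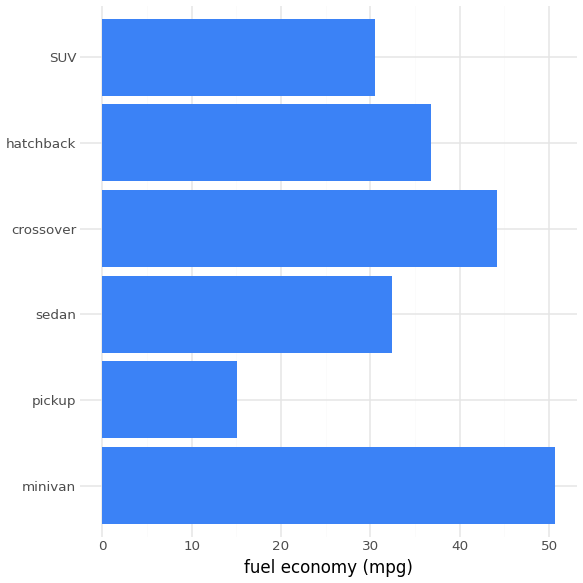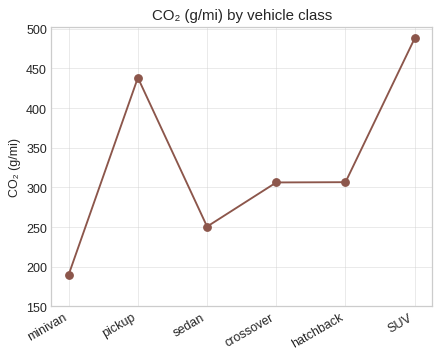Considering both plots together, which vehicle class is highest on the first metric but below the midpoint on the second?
minivan

Chart 2 median CO₂ (g/mi) ≈ 300; below-median vehicle classes: minivan, sedan, crossover. Among those, minivan has the highest fuel economy (mpg) (≈ 50).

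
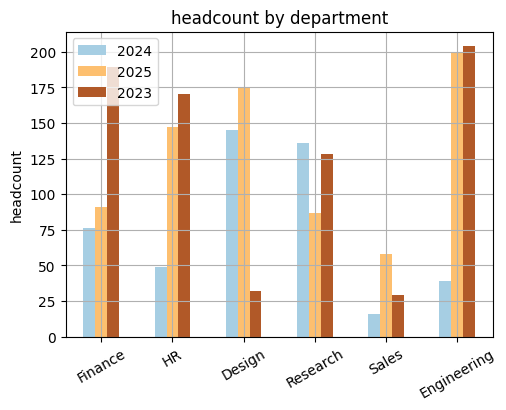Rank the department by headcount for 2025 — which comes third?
HR

Top 4 for 2025: Engineering ≈ 200, Design ≈ 180, HR ≈ 140, Finance ≈ 100.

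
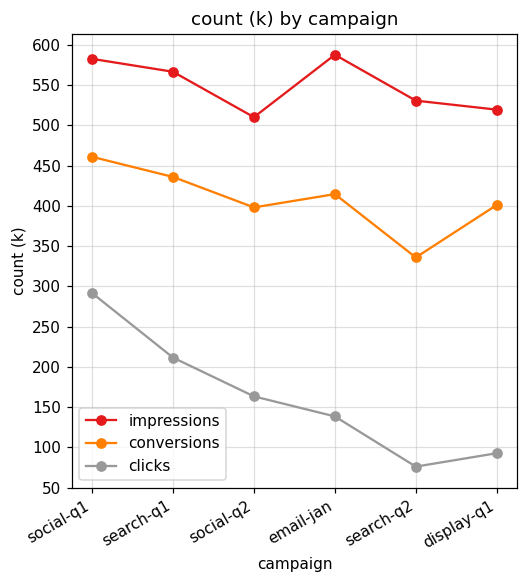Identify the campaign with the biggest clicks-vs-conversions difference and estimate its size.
display-q1: clicks ≈ 100, conversions ≈ 400 → gap ≈ 300. Next-largest (email-jan) is only ≈ 250.

display-q1, ≈ 300 k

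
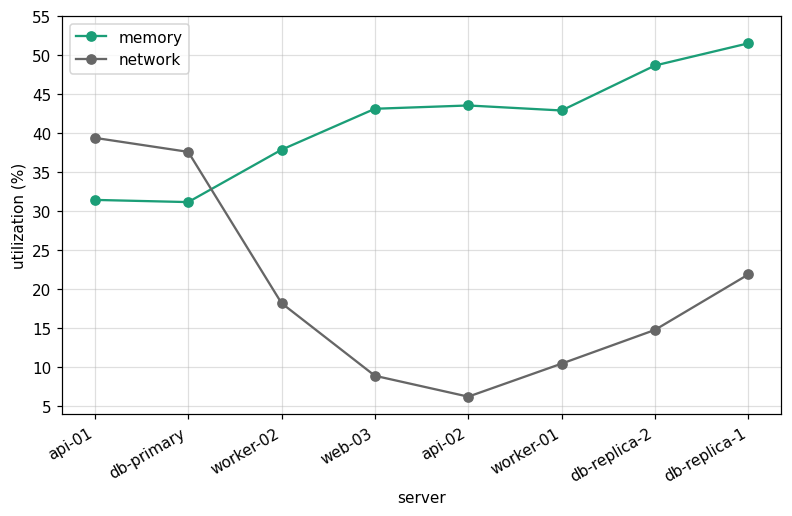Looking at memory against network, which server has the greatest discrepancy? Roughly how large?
api-02, ≈ 40 %

api-02: memory ≈ 45, network ≈ 5 → gap ≈ 40. Next-largest (web-03) is only ≈ 35.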